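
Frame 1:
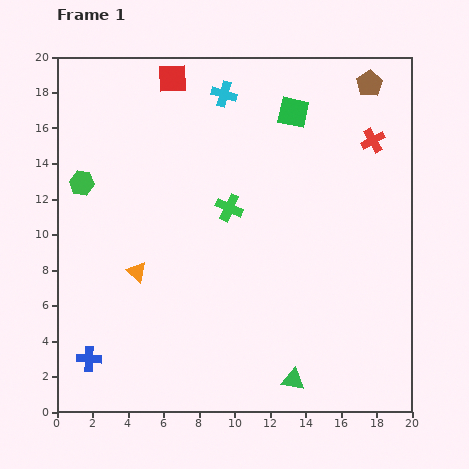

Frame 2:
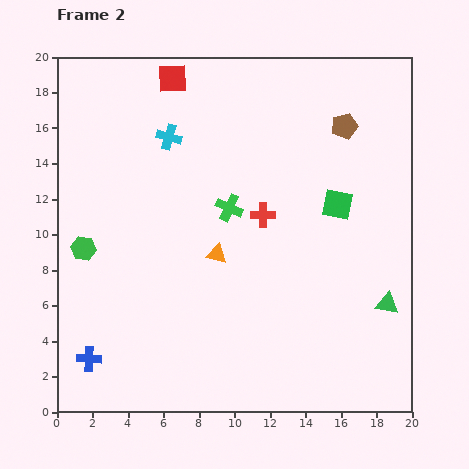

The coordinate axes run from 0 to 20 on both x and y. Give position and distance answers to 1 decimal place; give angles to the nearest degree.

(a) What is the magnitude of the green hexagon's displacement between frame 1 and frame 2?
3.7

The green hexagon moved from (1.4, 12.9) to (1.5, 9.2), a distance of √(0.1² + 3.7²) ≈ 3.7.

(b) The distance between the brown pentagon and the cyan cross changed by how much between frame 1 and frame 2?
+1.7

Distance in frame 1: 8.2. Distance in frame 2: 9.9.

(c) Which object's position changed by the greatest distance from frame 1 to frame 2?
the red cross

(moved 7.5; next 6.8)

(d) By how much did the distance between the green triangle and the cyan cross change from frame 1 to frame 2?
-1.1

Distance in frame 1: 16.6. Distance in frame 2: 15.5.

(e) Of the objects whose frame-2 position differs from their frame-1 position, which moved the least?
the brown pentagon

(moved 2.8)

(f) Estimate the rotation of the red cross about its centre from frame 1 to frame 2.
28° clockwise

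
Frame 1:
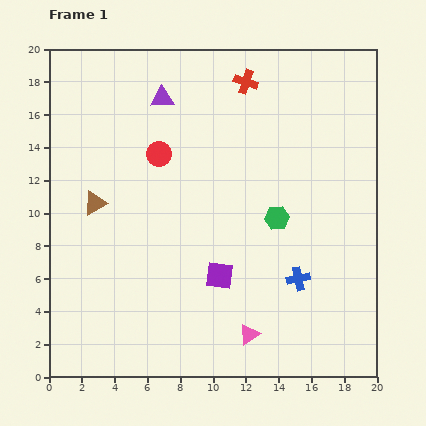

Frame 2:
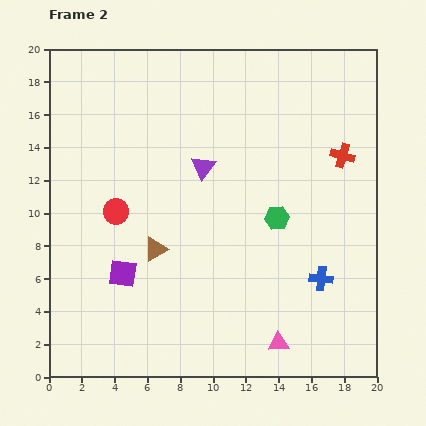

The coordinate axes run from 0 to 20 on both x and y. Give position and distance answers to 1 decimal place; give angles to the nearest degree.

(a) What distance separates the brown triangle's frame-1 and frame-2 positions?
4.6

The brown triangle moved from (2.8, 10.6) to (6.5, 7.8), a distance of √(3.7² + 2.8²) ≈ 4.6.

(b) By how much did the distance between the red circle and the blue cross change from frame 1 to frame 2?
+1.8

Distance in frame 1: 11.4. Distance in frame 2: 13.2.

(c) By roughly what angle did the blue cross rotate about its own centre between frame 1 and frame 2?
18° clockwise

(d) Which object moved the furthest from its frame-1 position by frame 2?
the red cross

(moved 7.4; next 5.9)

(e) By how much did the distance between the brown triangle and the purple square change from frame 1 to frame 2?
-6.3

Distance in frame 1: 8.8. Distance in frame 2: 2.5.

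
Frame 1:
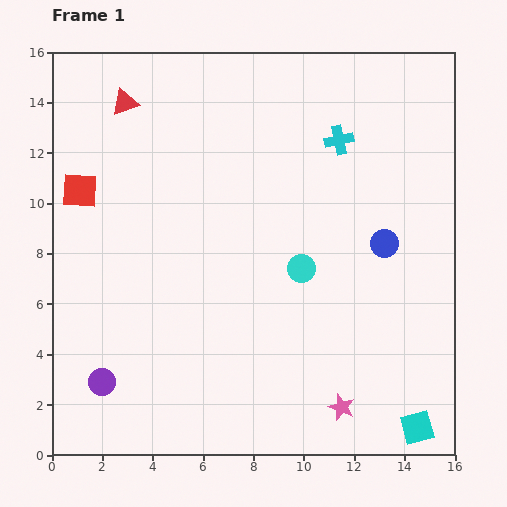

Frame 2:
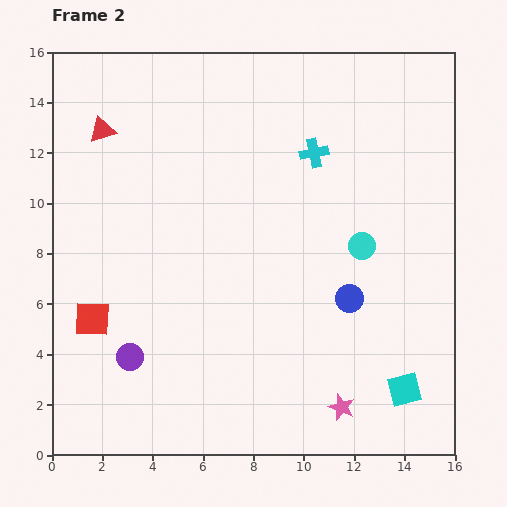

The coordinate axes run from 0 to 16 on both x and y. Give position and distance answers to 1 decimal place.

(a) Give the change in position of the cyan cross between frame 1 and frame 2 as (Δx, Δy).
(-1.0, -0.5)

The cyan cross was at (11.4, 12.5) in frame 1 and (10.4, 12.0) in frame 2.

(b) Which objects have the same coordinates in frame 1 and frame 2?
the pink star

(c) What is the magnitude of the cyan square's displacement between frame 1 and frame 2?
1.6

The cyan square moved from (14.5, 1.1) to (14.0, 2.6), a distance of √(0.5² + 1.5²) ≈ 1.6.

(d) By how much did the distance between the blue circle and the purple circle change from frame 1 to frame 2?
-3.5

Distance in frame 1: 12.5. Distance in frame 2: 9.0.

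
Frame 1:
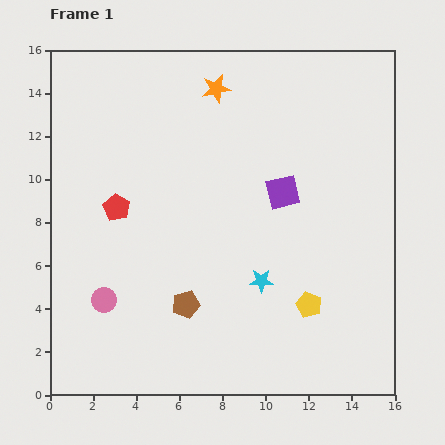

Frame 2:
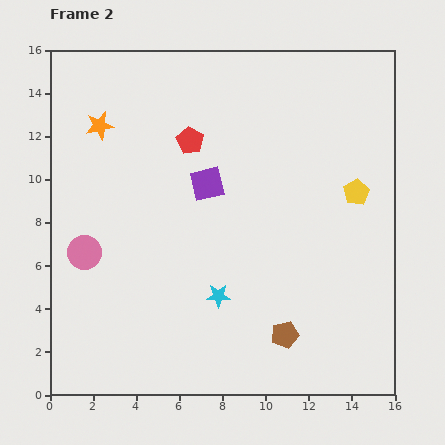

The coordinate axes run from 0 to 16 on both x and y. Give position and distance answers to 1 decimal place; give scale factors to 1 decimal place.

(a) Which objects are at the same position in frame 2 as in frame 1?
none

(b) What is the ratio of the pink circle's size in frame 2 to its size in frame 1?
1.3×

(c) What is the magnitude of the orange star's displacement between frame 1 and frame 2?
5.7

The orange star moved from (7.7, 14.2) to (2.3, 12.5), a distance of √(5.4² + 1.7²) ≈ 5.7.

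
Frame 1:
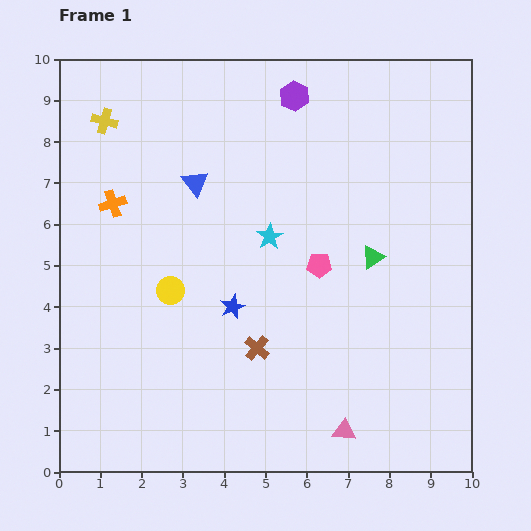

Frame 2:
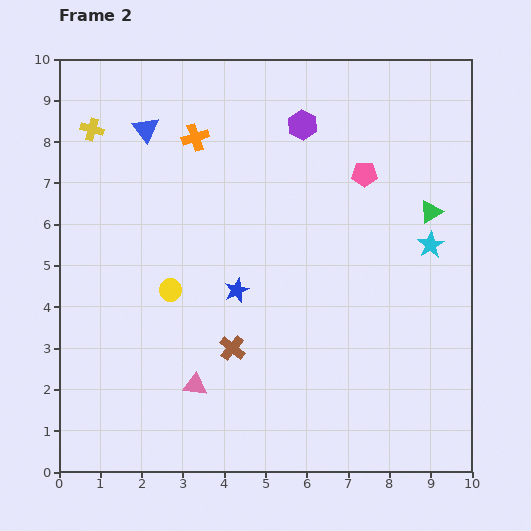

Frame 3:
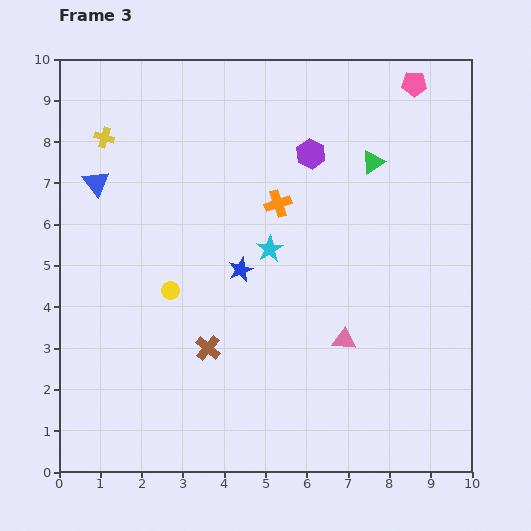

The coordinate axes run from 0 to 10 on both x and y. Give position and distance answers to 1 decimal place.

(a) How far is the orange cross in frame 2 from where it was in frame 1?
2.6

The orange cross moved from (1.3, 6.5) to (3.3, 8.1), a distance of √(2.0² + 1.6²) ≈ 2.6.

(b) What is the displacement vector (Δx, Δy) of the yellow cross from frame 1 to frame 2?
(-0.3, -0.2)

The yellow cross was at (1.1, 8.5) in frame 1 and (0.8, 8.3) in frame 2.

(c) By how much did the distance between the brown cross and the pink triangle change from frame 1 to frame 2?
-1.6

Distance in frame 1: 2.9. Distance in frame 2: 1.3.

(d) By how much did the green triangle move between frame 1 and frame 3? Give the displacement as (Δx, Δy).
(0.0, 2.3)

The green triangle was at (7.6, 5.2) in frame 1 and (7.6, 7.5) in frame 3.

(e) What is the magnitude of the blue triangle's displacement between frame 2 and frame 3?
1.8

The blue triangle moved from (2.1, 8.3) to (0.9, 7.0), a distance of √(1.2² + 1.3²) ≈ 1.8.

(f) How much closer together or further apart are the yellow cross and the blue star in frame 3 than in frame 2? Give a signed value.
-0.6

Distance in frame 2: 5.2. Distance in frame 3: 4.6.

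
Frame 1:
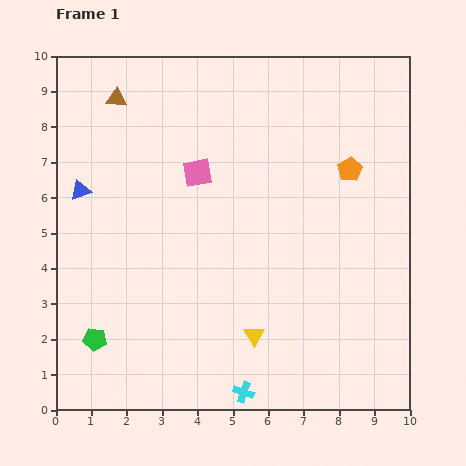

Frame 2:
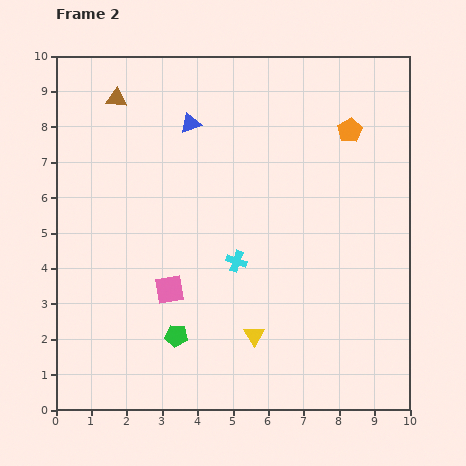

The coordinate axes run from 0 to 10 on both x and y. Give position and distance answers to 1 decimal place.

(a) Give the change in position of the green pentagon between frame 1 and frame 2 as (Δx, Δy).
(2.3, 0.1)

The green pentagon was at (1.1, 2.0) in frame 1 and (3.4, 2.1) in frame 2.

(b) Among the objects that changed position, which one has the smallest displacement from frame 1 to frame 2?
the orange pentagon

(moved 1.1)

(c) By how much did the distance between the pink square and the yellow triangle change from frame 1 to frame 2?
-2.2

Distance in frame 1: 4.9. Distance in frame 2: 2.7.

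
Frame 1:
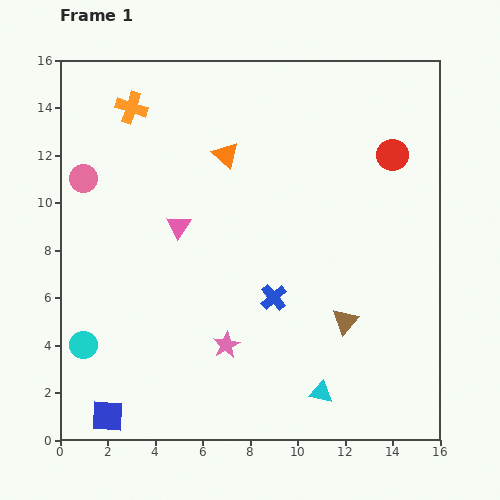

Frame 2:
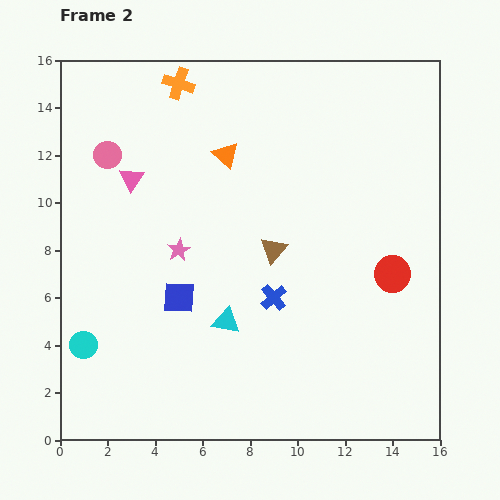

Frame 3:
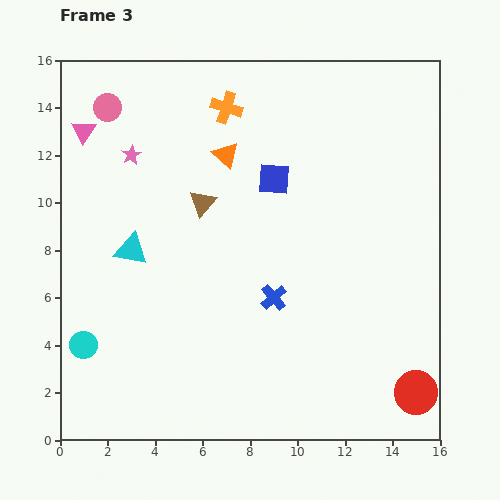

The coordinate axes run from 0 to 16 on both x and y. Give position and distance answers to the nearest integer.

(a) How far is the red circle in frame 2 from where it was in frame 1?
5

The red circle moved from (14, 12) to (14, 7), a distance of √(0² + 5²) ≈ 5.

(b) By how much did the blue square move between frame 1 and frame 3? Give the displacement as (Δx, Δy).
(7, 10)

The blue square was at (2, 1) in frame 1 and (9, 11) in frame 3.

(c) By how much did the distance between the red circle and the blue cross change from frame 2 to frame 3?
+2

Distance in frame 2: 5. Distance in frame 3: 7.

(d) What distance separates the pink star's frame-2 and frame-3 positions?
4

The pink star moved from (5, 8) to (3, 12), a distance of √(2² + 4²) ≈ 4.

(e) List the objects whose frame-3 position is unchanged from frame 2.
the orange triangle, the cyan circle, the blue cross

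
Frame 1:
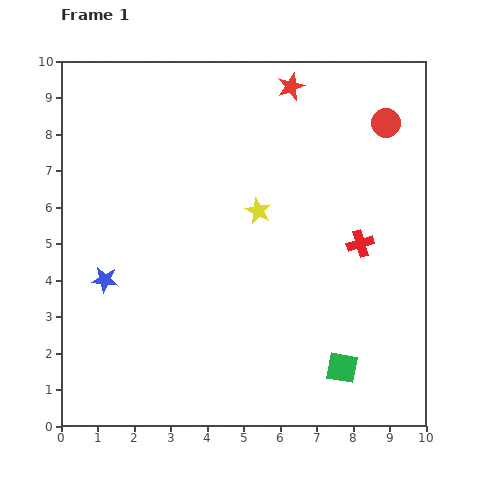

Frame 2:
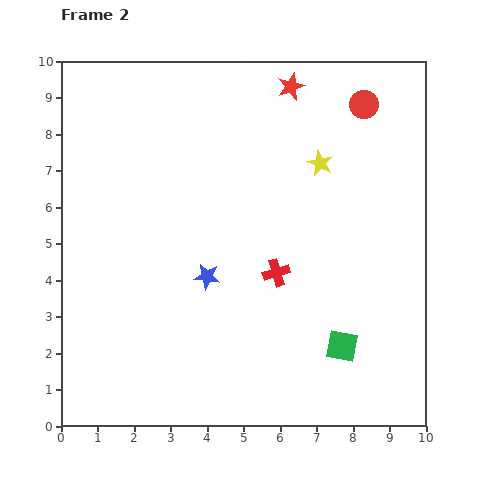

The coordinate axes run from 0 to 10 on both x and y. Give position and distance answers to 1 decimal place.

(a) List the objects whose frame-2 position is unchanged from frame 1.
the red star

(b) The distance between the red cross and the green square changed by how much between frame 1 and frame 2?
-0.7

Distance in frame 1: 3.4. Distance in frame 2: 2.7.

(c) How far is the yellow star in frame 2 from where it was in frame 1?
2.1

The yellow star moved from (5.4, 5.9) to (7.1, 7.2), a distance of √(1.7² + 1.3²) ≈ 2.1.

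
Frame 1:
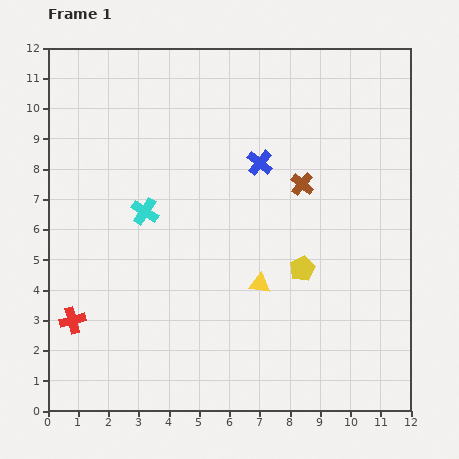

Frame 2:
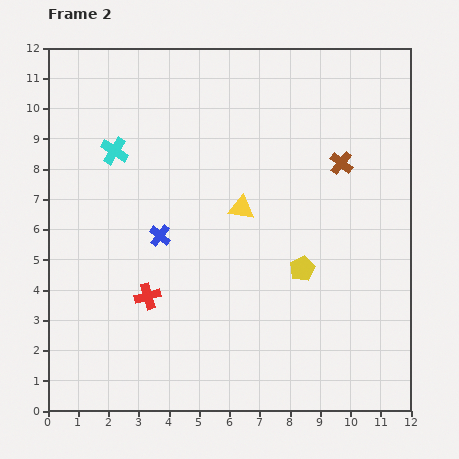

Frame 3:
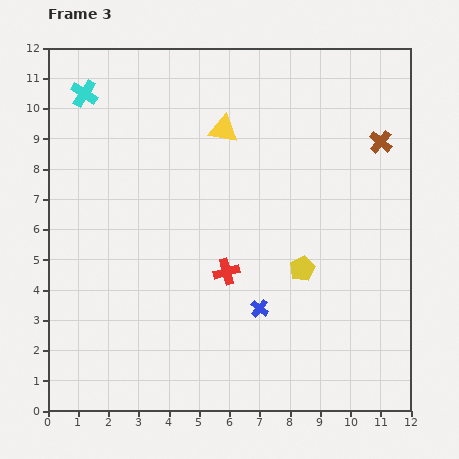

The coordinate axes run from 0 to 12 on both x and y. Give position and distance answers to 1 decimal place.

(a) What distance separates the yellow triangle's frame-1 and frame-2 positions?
2.6

The yellow triangle moved from (7.0, 4.2) to (6.4, 6.7), a distance of √(0.6² + 2.5²) ≈ 2.6.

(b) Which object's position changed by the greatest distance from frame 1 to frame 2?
the blue cross

(moved 4.1; next 2.6)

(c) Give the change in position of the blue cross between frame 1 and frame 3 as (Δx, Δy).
(0.0, -4.8)

The blue cross was at (7.0, 8.2) in frame 1 and (7.0, 3.4) in frame 3.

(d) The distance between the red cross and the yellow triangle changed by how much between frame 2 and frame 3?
+0.5

Distance in frame 2: 4.2. Distance in frame 3: 4.7.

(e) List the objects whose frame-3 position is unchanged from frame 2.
the yellow pentagon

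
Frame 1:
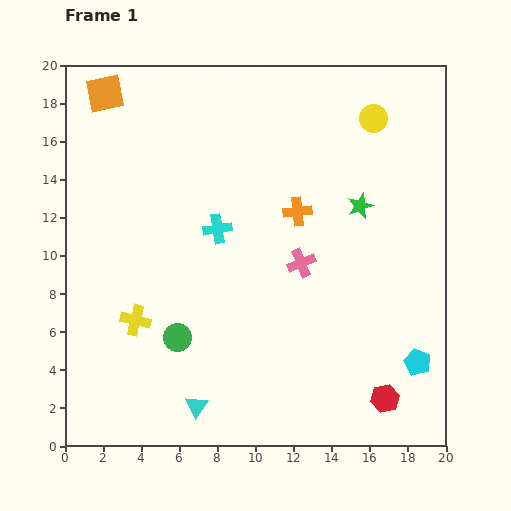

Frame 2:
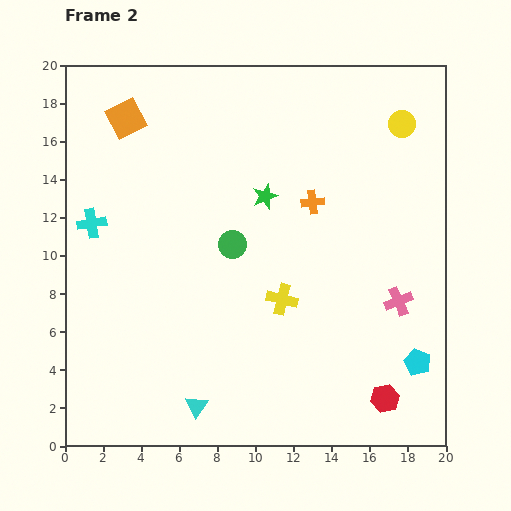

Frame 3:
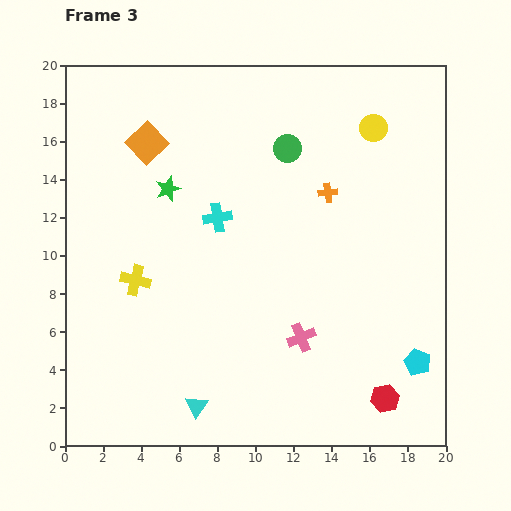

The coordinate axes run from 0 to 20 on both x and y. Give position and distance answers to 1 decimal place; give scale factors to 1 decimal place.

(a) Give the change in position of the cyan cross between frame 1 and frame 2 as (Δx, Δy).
(-6.6, 0.3)

The cyan cross was at (8.0, 11.4) in frame 1 and (1.4, 11.7) in frame 2.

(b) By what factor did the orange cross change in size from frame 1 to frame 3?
0.7×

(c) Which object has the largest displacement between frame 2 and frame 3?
the yellow cross

(moved 7.8; next 6.6)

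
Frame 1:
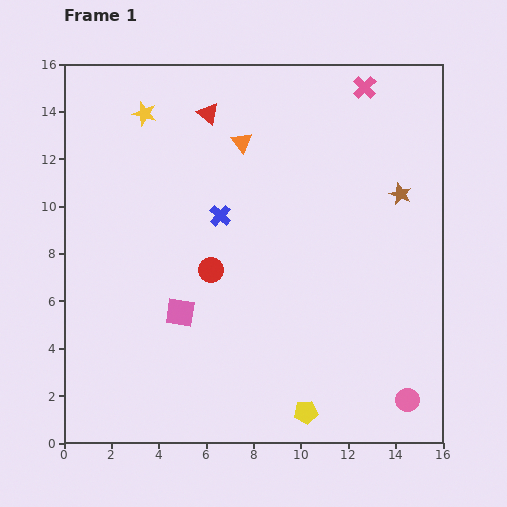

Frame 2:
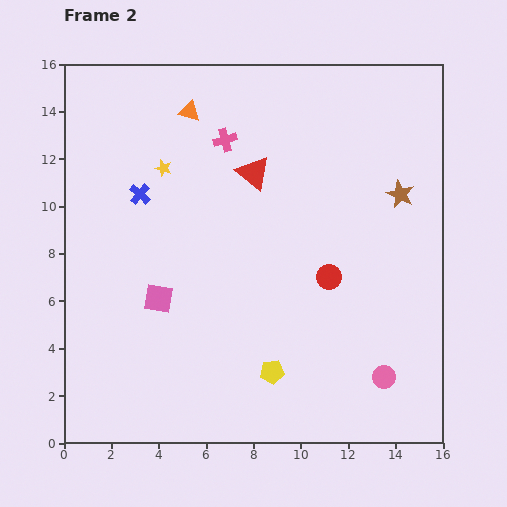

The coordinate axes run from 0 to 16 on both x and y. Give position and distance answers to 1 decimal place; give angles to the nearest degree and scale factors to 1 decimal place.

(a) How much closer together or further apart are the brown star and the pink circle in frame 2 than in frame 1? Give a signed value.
-1.0

Distance in frame 1: 8.7. Distance in frame 2: 7.7.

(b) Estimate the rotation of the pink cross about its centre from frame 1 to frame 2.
29° clockwise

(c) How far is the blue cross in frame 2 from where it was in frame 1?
3.5

The blue cross moved from (6.6, 9.6) to (3.2, 10.5), a distance of √(3.4² + 0.9²) ≈ 3.5.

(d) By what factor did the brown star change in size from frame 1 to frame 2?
1.3×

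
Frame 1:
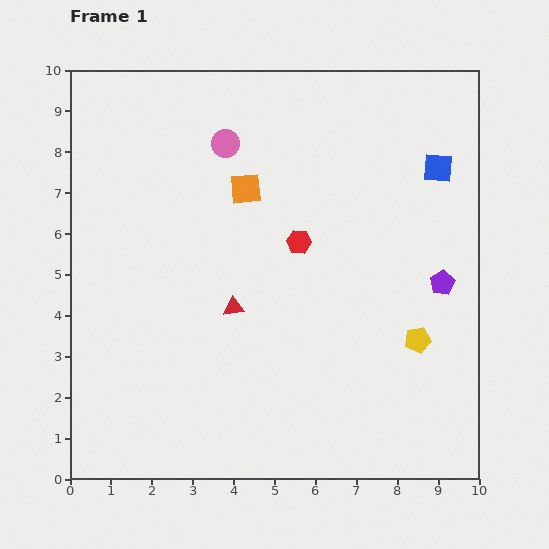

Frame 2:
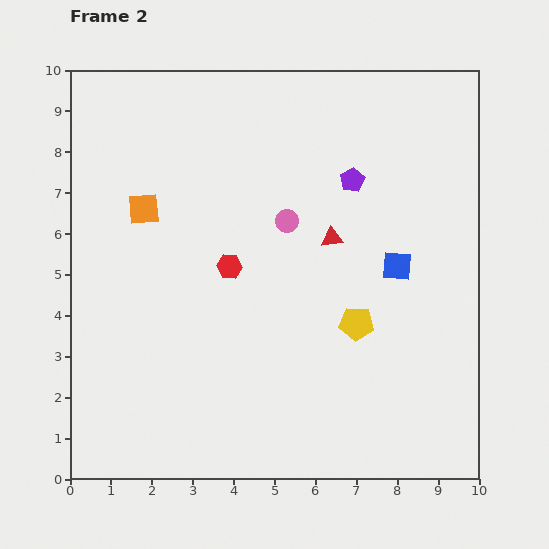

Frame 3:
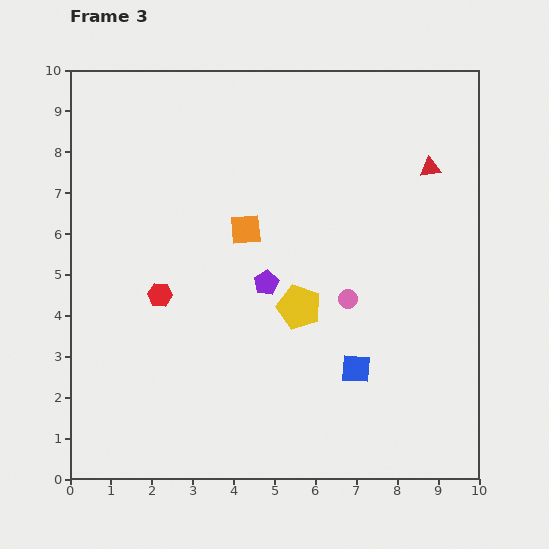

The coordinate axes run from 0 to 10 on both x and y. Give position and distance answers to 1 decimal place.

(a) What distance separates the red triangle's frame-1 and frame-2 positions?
2.9

The red triangle moved from (4.0, 4.2) to (6.4, 5.9), a distance of √(2.4² + 1.7²) ≈ 2.9.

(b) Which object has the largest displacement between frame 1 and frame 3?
the red triangle

(moved 5.9; next 5.3)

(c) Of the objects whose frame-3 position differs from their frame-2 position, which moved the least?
the yellow pentagon

(moved 1.5)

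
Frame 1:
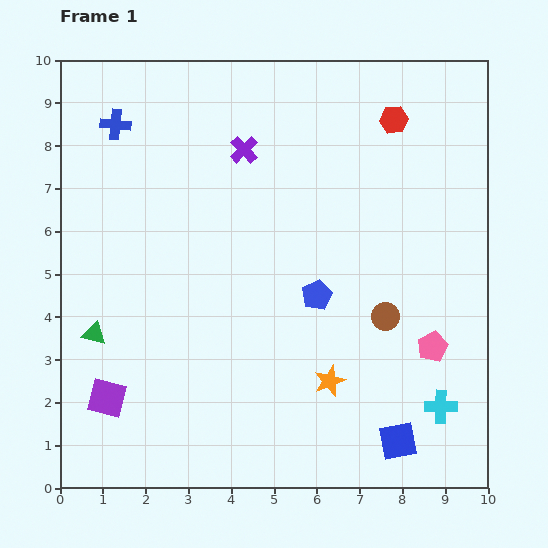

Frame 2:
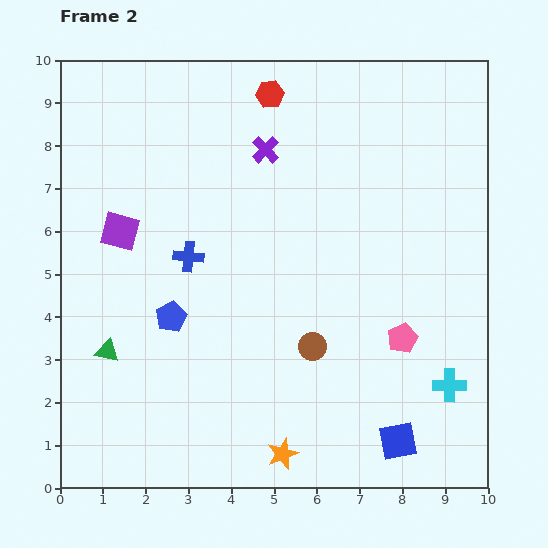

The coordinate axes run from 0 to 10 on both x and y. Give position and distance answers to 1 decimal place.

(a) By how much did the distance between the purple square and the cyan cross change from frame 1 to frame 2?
+0.7

Distance in frame 1: 7.8. Distance in frame 2: 8.5.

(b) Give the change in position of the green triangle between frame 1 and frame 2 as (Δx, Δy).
(0.3, -0.4)

The green triangle was at (0.8, 3.6) in frame 1 and (1.1, 3.2) in frame 2.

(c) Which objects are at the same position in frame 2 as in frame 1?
the blue square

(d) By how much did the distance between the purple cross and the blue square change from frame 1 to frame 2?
-0.2

Distance in frame 1: 7.7. Distance in frame 2: 7.5.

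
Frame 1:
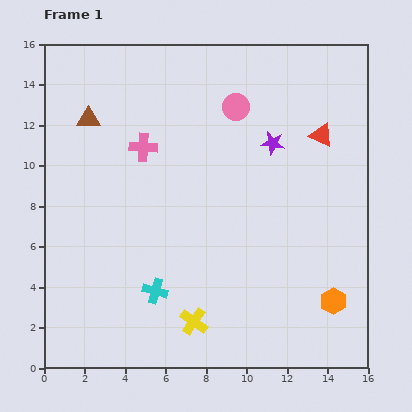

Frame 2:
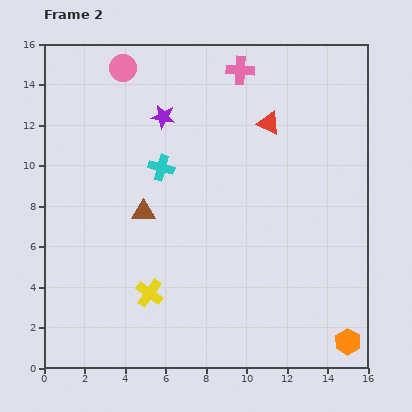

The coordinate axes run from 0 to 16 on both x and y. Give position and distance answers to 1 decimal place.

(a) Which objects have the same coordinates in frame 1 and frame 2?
none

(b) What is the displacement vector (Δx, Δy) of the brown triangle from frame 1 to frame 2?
(2.7, -4.6)

The brown triangle was at (2.2, 12.3) in frame 1 and (4.9, 7.7) in frame 2.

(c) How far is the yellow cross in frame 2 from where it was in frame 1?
2.6

The yellow cross moved from (7.4, 2.3) to (5.2, 3.7), a distance of √(2.2² + 1.4²) ≈ 2.6.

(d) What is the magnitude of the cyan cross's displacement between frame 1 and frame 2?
6.1

The cyan cross moved from (5.5, 3.8) to (5.8, 9.9), a distance of √(0.3² + 6.1²) ≈ 6.1.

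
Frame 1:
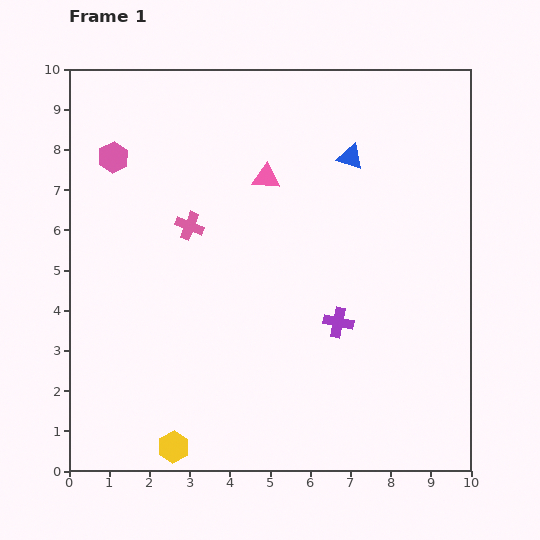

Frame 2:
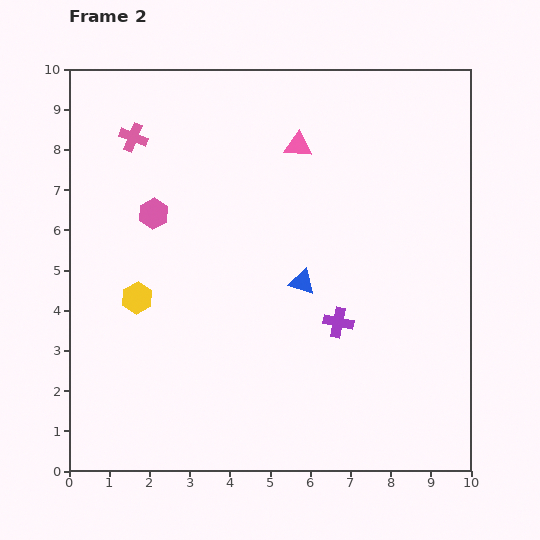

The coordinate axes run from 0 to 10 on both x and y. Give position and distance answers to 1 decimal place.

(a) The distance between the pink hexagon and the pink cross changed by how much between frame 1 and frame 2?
-0.5

Distance in frame 1: 2.5. Distance in frame 2: 2.0.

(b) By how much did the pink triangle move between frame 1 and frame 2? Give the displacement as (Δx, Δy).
(0.8, 0.8)

The pink triangle was at (4.9, 7.3) in frame 1 and (5.7, 8.1) in frame 2.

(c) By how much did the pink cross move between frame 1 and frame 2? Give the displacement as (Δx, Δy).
(-1.4, 2.2)

The pink cross was at (3.0, 6.1) in frame 1 and (1.6, 8.3) in frame 2.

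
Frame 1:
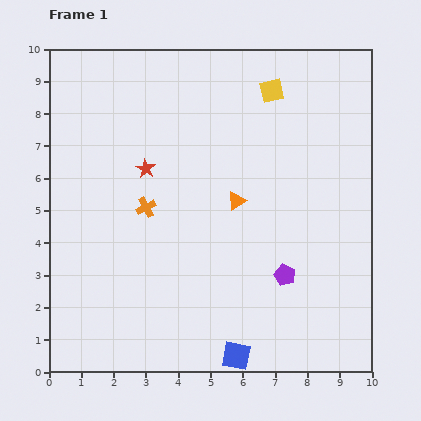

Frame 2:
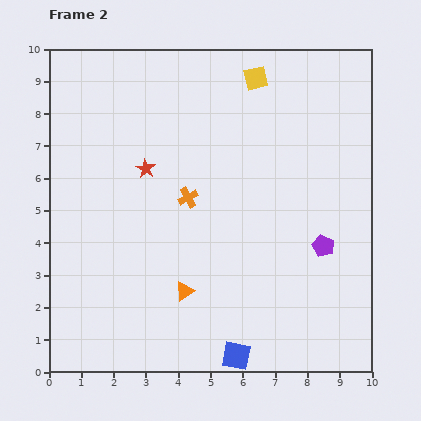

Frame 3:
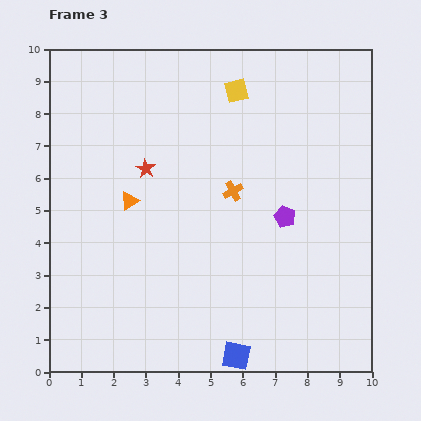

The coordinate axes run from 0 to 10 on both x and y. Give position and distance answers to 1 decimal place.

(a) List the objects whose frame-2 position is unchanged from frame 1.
the red star, the blue square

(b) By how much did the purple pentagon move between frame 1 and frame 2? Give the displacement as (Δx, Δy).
(1.2, 0.9)

The purple pentagon was at (7.3, 3.0) in frame 1 and (8.5, 3.9) in frame 2.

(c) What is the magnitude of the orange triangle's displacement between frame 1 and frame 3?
3.3

The orange triangle moved from (5.8, 5.3) to (2.5, 5.3), a distance of √(3.3² + 0.0²) ≈ 3.3.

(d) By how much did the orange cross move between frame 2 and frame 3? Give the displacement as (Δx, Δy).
(1.4, 0.2)

The orange cross was at (4.3, 5.4) in frame 2 and (5.7, 5.6) in frame 3.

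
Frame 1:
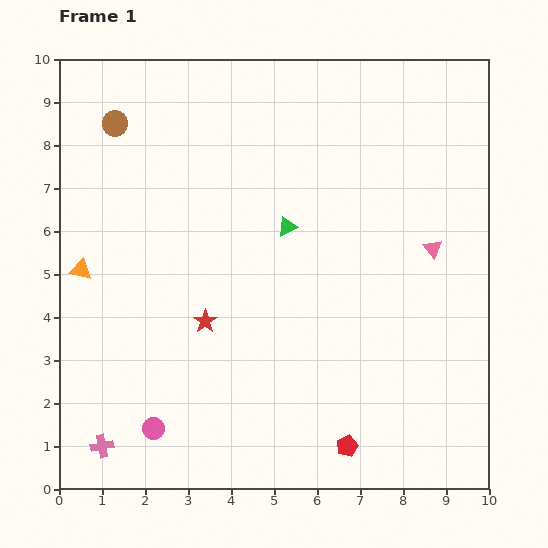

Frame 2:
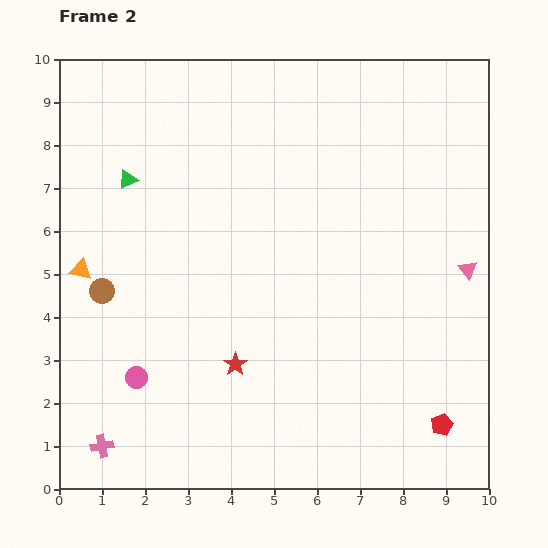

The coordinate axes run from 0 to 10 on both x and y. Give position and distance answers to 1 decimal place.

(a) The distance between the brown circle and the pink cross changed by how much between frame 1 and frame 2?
-3.9

Distance in frame 1: 7.5. Distance in frame 2: 3.6.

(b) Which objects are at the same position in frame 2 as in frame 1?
the orange triangle, the pink cross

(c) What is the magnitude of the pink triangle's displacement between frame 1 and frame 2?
0.9

The pink triangle moved from (8.7, 5.6) to (9.5, 5.1), a distance of √(0.8² + 0.5²) ≈ 0.9.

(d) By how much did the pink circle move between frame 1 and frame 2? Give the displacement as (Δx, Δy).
(-0.4, 1.2)

The pink circle was at (2.2, 1.4) in frame 1 and (1.8, 2.6) in frame 2.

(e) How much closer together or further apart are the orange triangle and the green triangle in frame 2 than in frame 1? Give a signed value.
-2.5

Distance in frame 1: 4.9. Distance in frame 2: 2.4.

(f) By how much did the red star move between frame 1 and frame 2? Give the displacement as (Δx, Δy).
(0.7, -1.0)

The red star was at (3.4, 3.9) in frame 1 and (4.1, 2.9) in frame 2.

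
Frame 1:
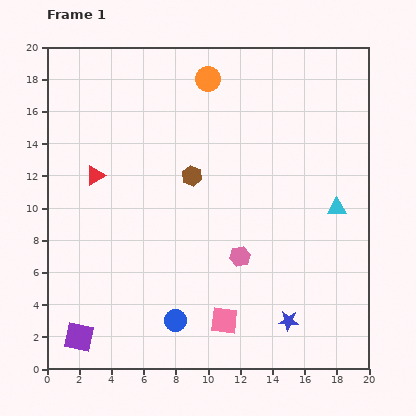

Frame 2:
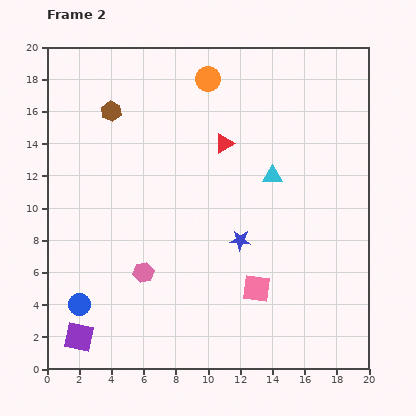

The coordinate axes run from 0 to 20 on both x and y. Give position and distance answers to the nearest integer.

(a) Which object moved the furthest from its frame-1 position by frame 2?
the red triangle

(moved 8; next 6)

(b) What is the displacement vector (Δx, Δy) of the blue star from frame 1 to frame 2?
(-3, 5)

The blue star was at (15, 3) in frame 1 and (12, 8) in frame 2.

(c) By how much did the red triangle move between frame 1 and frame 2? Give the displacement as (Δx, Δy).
(8, 2)

The red triangle was at (3, 12) in frame 1 and (11, 14) in frame 2.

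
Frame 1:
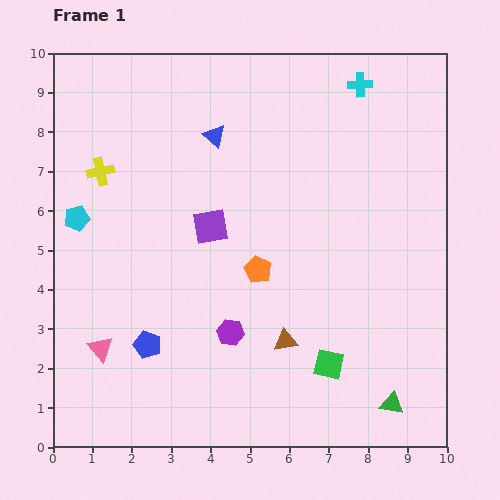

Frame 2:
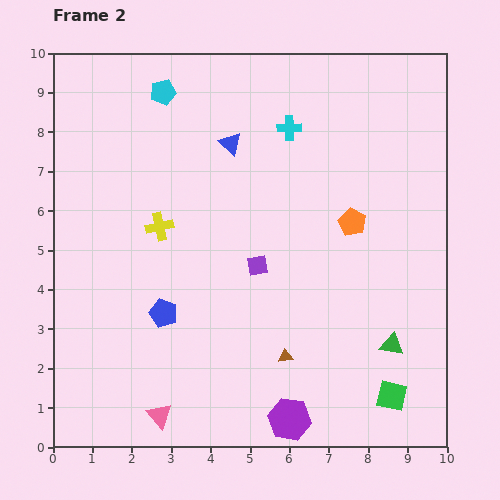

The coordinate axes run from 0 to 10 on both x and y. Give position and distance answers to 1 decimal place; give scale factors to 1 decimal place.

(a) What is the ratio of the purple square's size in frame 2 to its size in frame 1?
0.6×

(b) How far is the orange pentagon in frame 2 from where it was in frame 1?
2.7

The orange pentagon moved from (5.2, 4.5) to (7.6, 5.7), a distance of √(2.4² + 1.2²) ≈ 2.7.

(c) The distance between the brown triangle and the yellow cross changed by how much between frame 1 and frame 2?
-1.8

Distance in frame 1: 6.4. Distance in frame 2: 4.6.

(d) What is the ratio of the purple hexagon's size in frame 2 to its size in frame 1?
1.6×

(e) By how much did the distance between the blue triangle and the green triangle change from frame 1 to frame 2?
-1.7

Distance in frame 1: 8.2. Distance in frame 2: 6.5.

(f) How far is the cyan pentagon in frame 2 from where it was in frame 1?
3.9

The cyan pentagon moved from (0.6, 5.8) to (2.8, 9.0), a distance of √(2.2² + 3.2²) ≈ 3.9.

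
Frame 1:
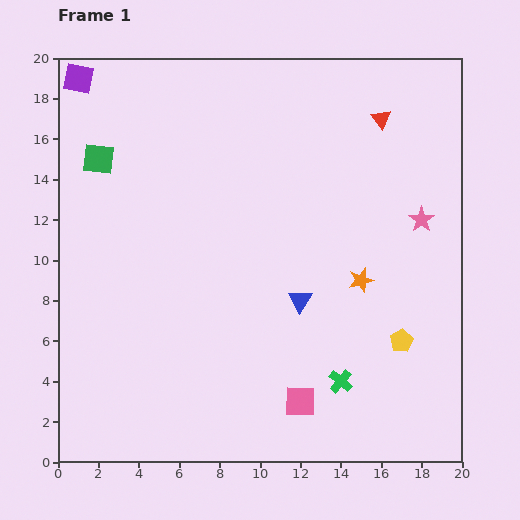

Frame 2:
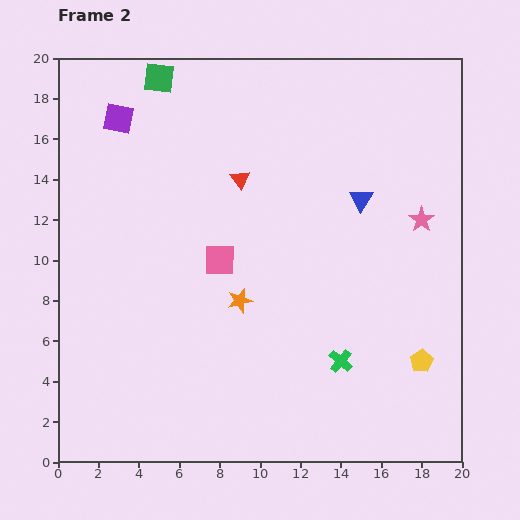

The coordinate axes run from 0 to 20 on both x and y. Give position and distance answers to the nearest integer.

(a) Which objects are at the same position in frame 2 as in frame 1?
the pink star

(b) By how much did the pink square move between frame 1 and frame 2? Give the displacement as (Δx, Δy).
(-4, 7)

The pink square was at (12, 3) in frame 1 and (8, 10) in frame 2.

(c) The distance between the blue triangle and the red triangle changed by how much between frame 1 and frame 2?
-4

Distance in frame 1: 10. Distance in frame 2: 6.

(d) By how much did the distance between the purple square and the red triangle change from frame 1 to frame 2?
-8

Distance in frame 1: 15. Distance in frame 2: 7.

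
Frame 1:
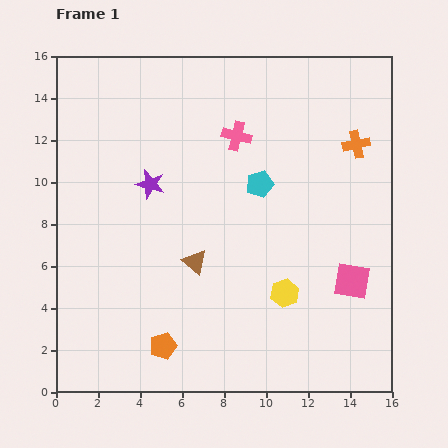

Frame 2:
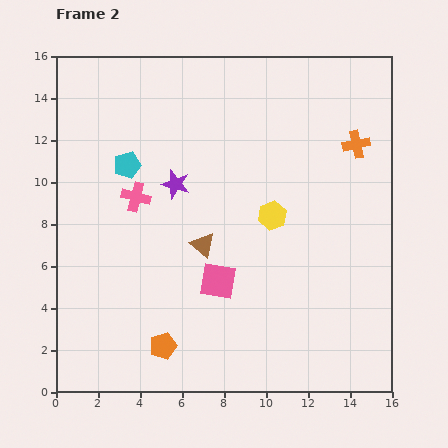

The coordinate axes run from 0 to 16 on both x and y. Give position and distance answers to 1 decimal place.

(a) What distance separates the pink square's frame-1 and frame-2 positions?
6.4

The pink square moved from (14.1, 5.3) to (7.7, 5.3), a distance of √(6.4² + 0.0²) ≈ 6.4.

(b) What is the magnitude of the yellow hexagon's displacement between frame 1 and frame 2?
3.7

The yellow hexagon moved from (10.9, 4.7) to (10.3, 8.4), a distance of √(0.6² + 3.7²) ≈ 3.7.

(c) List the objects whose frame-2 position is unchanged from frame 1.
the orange pentagon, the orange cross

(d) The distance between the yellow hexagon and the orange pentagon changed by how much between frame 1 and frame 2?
+1.8

Distance in frame 1: 6.3. Distance in frame 2: 8.1.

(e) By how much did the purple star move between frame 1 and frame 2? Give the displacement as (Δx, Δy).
(1.2, 0.0)

The purple star was at (4.5, 9.9) in frame 1 and (5.7, 9.9) in frame 2.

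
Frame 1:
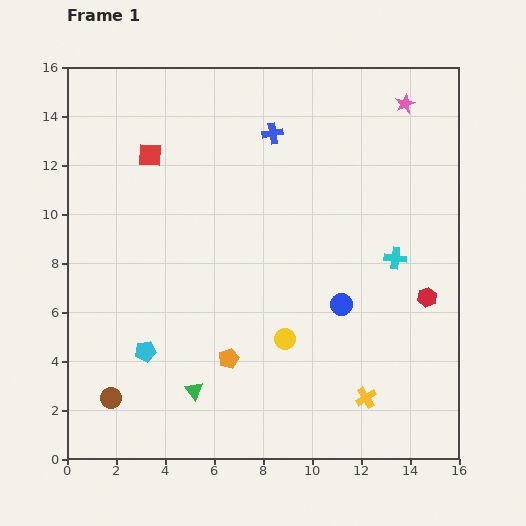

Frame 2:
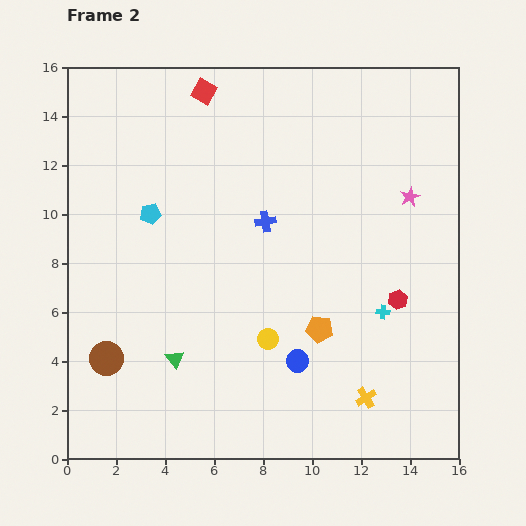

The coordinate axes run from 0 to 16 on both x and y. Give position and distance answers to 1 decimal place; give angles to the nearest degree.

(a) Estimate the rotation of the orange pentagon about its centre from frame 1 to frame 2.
30° clockwise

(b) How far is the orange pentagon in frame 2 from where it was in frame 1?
3.9

The orange pentagon moved from (6.6, 4.1) to (10.3, 5.3), a distance of √(3.7² + 1.2²) ≈ 3.9.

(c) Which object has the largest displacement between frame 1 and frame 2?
the cyan pentagon

(moved 5.6; next 3.9)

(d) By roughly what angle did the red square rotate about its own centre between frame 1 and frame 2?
26° clockwise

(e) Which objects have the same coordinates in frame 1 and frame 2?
the yellow cross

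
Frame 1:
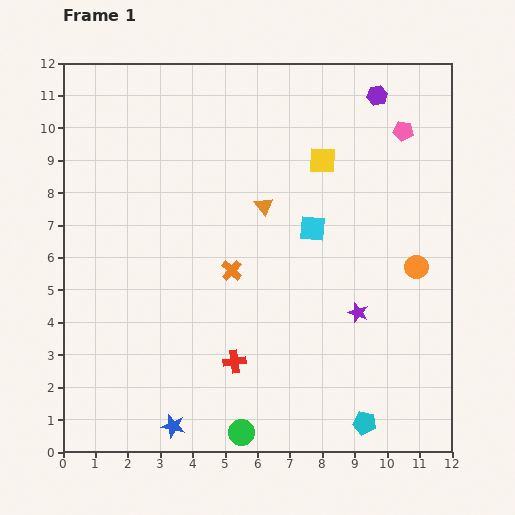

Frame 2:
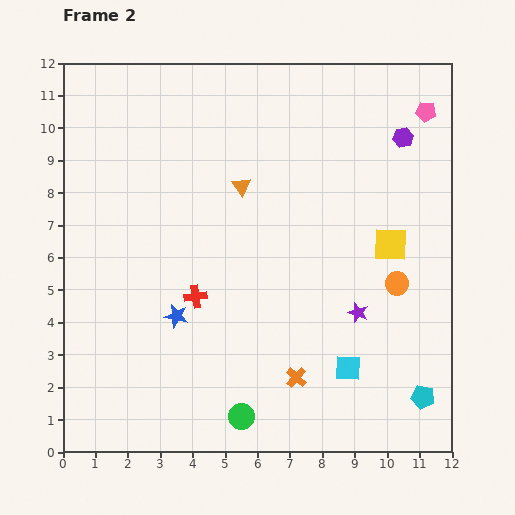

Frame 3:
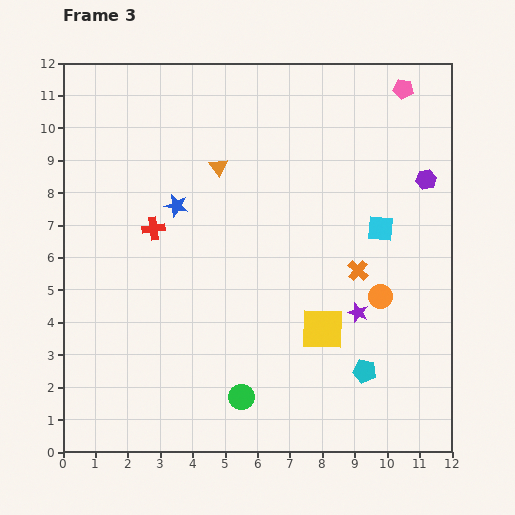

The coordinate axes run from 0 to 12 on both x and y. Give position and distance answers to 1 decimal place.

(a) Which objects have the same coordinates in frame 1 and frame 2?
the purple star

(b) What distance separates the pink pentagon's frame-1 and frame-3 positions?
1.3

The pink pentagon moved from (10.5, 9.9) to (10.5, 11.2), a distance of √(0.0² + 1.3²) ≈ 1.3.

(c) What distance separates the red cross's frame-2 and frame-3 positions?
2.5

The red cross moved from (4.1, 4.8) to (2.8, 6.9), a distance of √(1.3² + 2.1²) ≈ 2.5.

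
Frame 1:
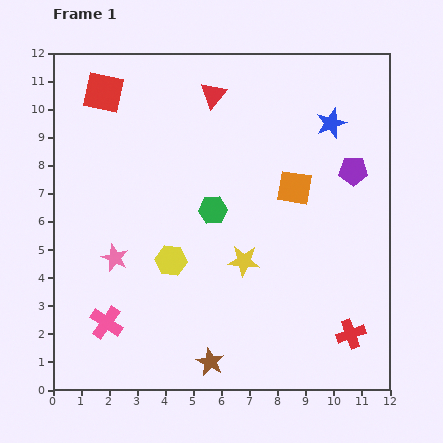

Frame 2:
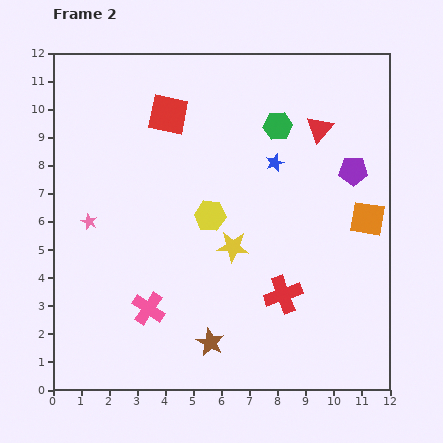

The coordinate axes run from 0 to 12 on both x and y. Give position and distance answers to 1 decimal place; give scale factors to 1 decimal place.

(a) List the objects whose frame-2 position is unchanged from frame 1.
the purple pentagon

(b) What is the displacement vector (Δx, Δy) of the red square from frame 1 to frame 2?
(2.3, -0.8)

The red square was at (1.8, 10.6) in frame 1 and (4.1, 9.8) in frame 2.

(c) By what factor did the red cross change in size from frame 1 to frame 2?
1.3×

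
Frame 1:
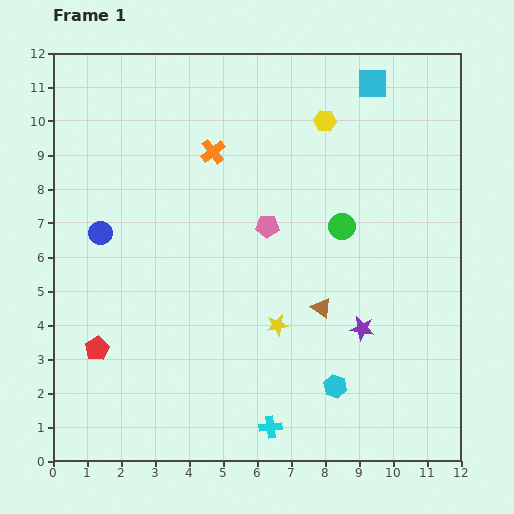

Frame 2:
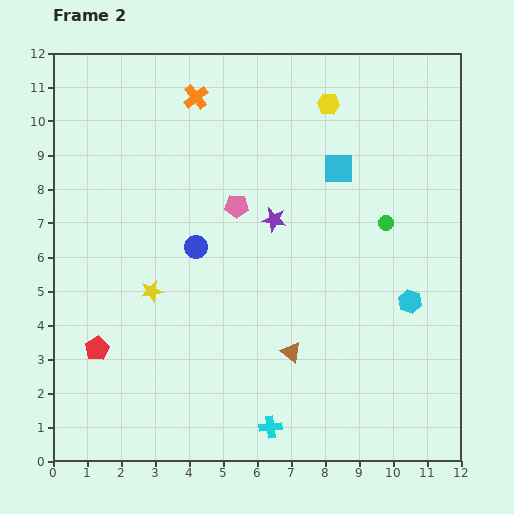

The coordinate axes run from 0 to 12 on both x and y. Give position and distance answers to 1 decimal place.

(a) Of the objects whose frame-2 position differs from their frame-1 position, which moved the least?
the yellow hexagon

(moved 0.5)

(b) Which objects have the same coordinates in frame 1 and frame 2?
the red pentagon, the cyan cross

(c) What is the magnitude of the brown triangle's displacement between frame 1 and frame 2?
1.6

The brown triangle moved from (7.9, 4.5) to (7.0, 3.2), a distance of √(0.9² + 1.3²) ≈ 1.6.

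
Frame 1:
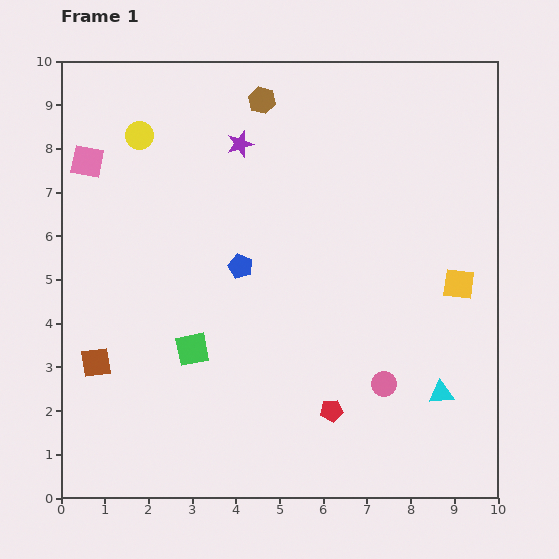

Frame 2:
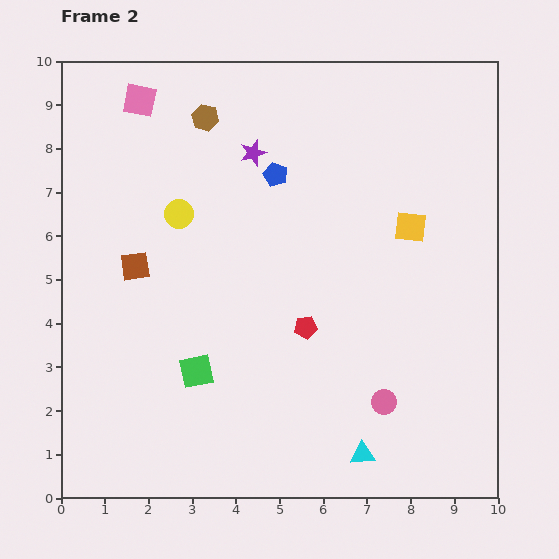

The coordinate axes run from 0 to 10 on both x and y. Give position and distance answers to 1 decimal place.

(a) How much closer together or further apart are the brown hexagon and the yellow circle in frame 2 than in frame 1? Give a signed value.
-0.6

Distance in frame 1: 2.9. Distance in frame 2: 2.3.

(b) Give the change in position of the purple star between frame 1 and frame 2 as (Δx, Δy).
(0.3, -0.2)

The purple star was at (4.1, 8.1) in frame 1 and (4.4, 7.9) in frame 2.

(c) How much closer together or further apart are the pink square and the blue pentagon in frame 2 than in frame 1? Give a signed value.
-0.7

Distance in frame 1: 4.2. Distance in frame 2: 3.5.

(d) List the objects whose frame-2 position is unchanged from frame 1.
none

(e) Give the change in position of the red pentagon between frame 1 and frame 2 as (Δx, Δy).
(-0.6, 1.9)

The red pentagon was at (6.2, 2.0) in frame 1 and (5.6, 3.9) in frame 2.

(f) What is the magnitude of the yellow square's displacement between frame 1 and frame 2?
1.7

The yellow square moved from (9.1, 4.9) to (8.0, 6.2), a distance of √(1.1² + 1.3²) ≈ 1.7.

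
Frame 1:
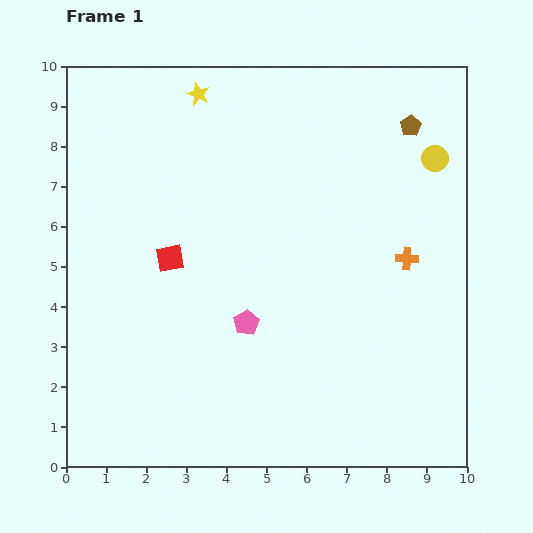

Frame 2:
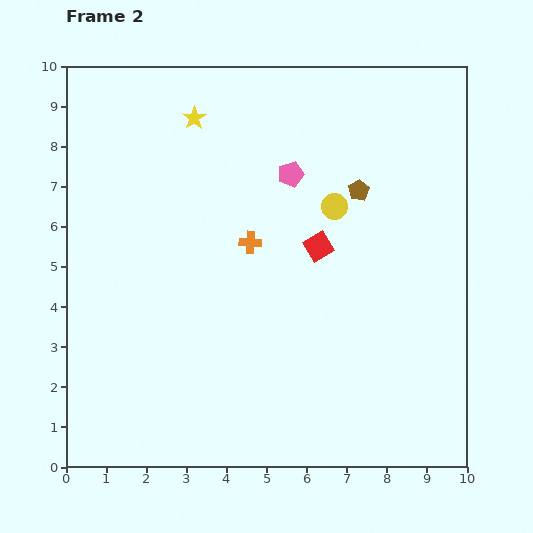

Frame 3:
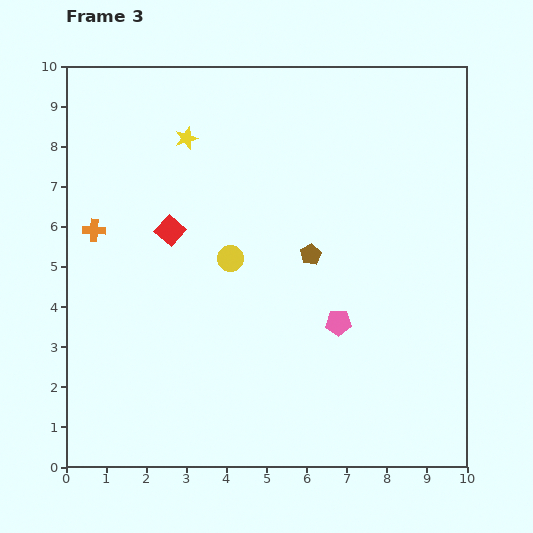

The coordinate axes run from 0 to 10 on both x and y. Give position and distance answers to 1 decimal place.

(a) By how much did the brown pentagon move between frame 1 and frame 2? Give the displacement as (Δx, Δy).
(-1.3, -1.6)

The brown pentagon was at (8.6, 8.5) in frame 1 and (7.3, 6.9) in frame 2.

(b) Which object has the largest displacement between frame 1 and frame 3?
the orange cross

(moved 7.8; next 5.7)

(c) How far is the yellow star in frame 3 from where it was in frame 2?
0.5

The yellow star moved from (3.2, 8.7) to (3.0, 8.2), a distance of √(0.2² + 0.5²) ≈ 0.5.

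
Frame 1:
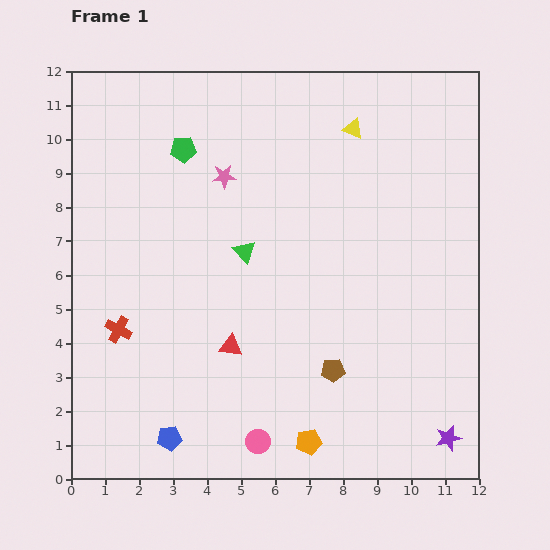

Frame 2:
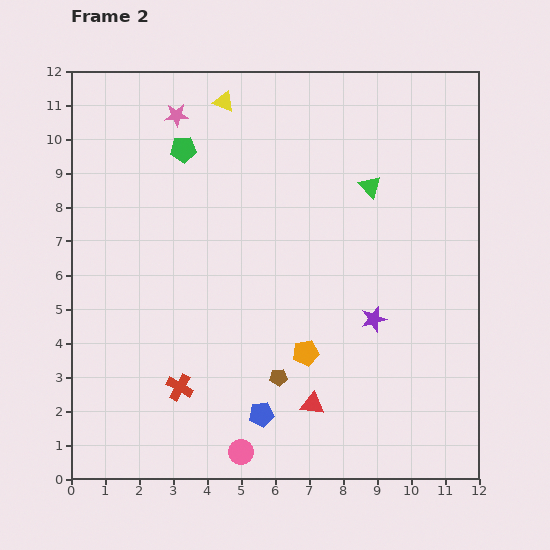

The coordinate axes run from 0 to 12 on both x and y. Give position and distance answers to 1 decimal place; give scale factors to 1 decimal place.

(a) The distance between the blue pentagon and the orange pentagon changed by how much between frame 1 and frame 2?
-1.9

Distance in frame 1: 4.1. Distance in frame 2: 2.2.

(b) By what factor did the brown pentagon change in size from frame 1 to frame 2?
0.7×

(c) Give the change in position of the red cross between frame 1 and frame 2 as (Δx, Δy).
(1.8, -1.7)

The red cross was at (1.4, 4.4) in frame 1 and (3.2, 2.7) in frame 2.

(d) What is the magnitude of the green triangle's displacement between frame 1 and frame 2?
4.2

The green triangle moved from (5.1, 6.7) to (8.8, 8.6), a distance of √(3.7² + 1.9²) ≈ 4.2.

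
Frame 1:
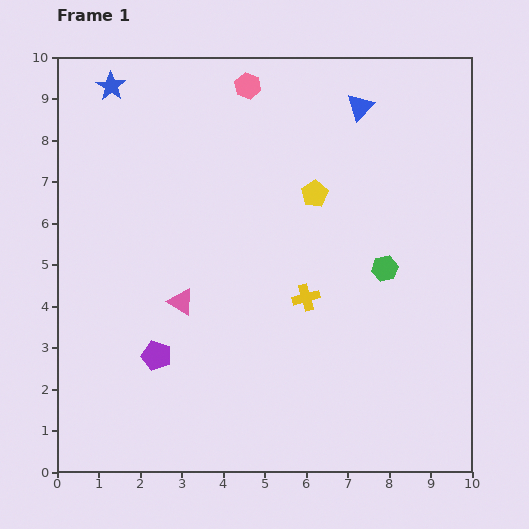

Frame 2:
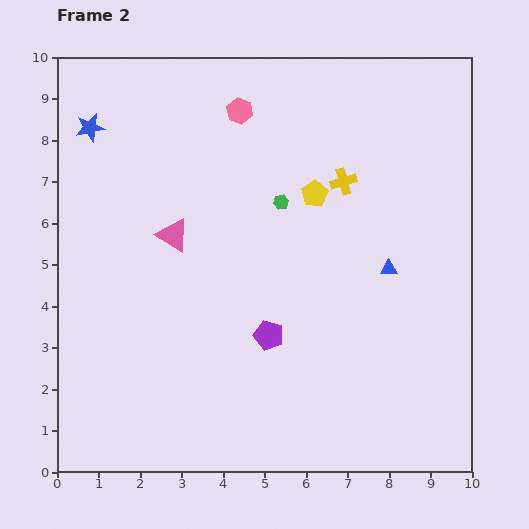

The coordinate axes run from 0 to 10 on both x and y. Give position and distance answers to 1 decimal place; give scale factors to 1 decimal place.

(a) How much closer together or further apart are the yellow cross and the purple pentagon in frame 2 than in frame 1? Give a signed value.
+0.2

Distance in frame 1: 3.9. Distance in frame 2: 4.1.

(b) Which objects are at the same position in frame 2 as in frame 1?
the yellow pentagon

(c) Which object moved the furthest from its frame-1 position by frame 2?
the blue triangle

(moved 4.0; next 3.0)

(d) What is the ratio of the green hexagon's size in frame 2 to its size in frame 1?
0.6×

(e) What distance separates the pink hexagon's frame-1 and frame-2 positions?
0.6

The pink hexagon moved from (4.6, 9.3) to (4.4, 8.7), a distance of √(0.2² + 0.6²) ≈ 0.6.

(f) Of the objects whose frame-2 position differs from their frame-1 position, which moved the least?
the pink hexagon

(moved 0.6)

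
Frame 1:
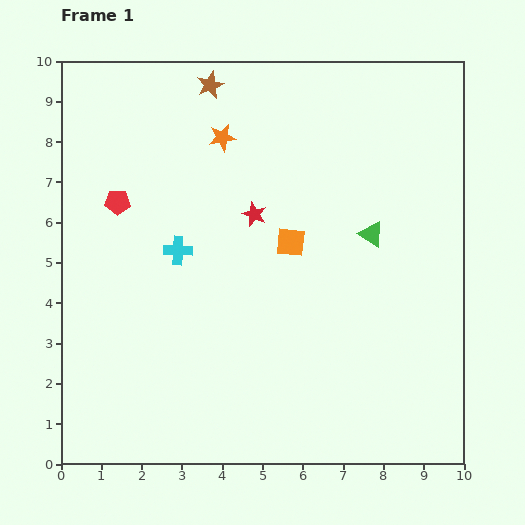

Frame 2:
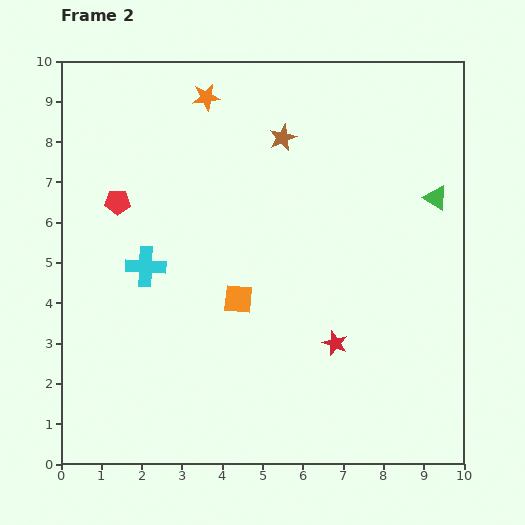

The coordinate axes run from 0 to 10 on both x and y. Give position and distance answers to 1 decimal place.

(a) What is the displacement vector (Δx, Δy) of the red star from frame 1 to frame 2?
(2.0, -3.2)

The red star was at (4.8, 6.2) in frame 1 and (6.8, 3.0) in frame 2.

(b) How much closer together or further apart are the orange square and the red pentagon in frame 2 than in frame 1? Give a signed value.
-0.6

Distance in frame 1: 4.4. Distance in frame 2: 3.8.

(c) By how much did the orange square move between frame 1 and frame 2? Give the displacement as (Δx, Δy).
(-1.3, -1.4)

The orange square was at (5.7, 5.5) in frame 1 and (4.4, 4.1) in frame 2.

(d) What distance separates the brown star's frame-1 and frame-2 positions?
2.2

The brown star moved from (3.7, 9.4) to (5.5, 8.1), a distance of √(1.8² + 1.3²) ≈ 2.2.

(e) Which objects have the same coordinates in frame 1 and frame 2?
the red pentagon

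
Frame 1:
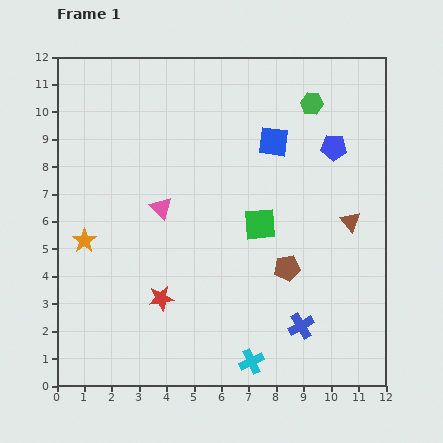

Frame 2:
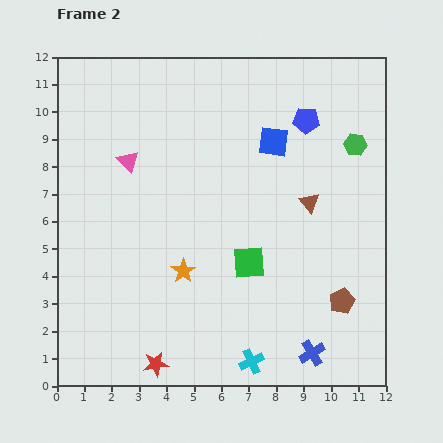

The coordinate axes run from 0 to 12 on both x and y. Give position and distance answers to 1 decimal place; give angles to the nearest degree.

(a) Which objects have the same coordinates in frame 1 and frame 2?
the cyan cross, the blue square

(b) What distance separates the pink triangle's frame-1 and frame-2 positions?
2.1

The pink triangle moved from (3.8, 6.5) to (2.6, 8.2), a distance of √(1.2² + 1.7²) ≈ 2.1.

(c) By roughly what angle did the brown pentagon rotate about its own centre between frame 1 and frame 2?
16° counter-clockwise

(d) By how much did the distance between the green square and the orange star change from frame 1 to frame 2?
-4.0

Distance in frame 1: 6.4. Distance in frame 2: 2.4.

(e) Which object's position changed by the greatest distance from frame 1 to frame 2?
the orange star

(moved 3.8; next 2.4)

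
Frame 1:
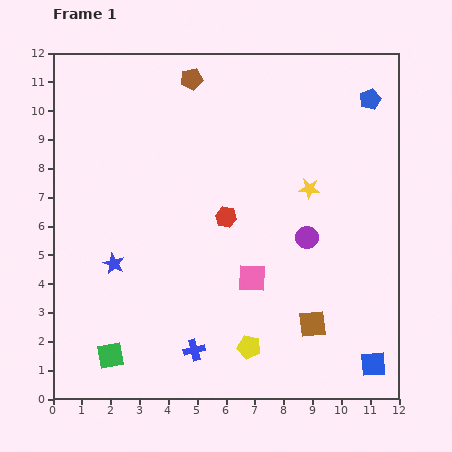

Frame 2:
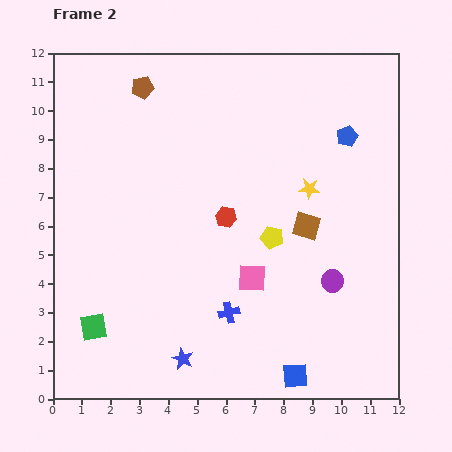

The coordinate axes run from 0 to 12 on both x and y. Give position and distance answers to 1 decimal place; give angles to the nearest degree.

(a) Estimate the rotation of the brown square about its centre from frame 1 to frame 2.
23° clockwise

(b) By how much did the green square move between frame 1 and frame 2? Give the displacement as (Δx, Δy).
(-0.6, 1.0)

The green square was at (2.0, 1.5) in frame 1 and (1.4, 2.5) in frame 2.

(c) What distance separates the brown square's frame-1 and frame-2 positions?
3.4

The brown square moved from (9.0, 2.6) to (8.8, 6.0), a distance of √(0.2² + 3.4²) ≈ 3.4.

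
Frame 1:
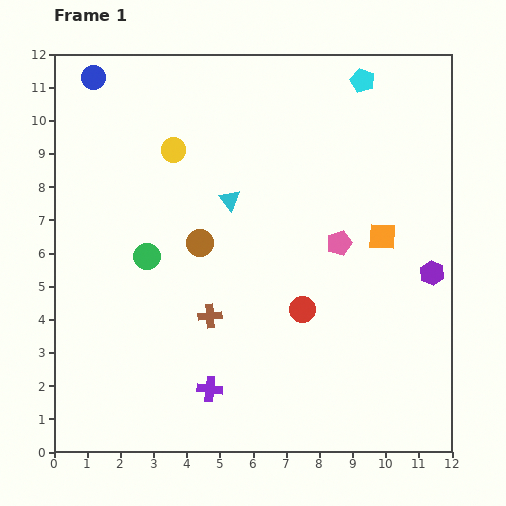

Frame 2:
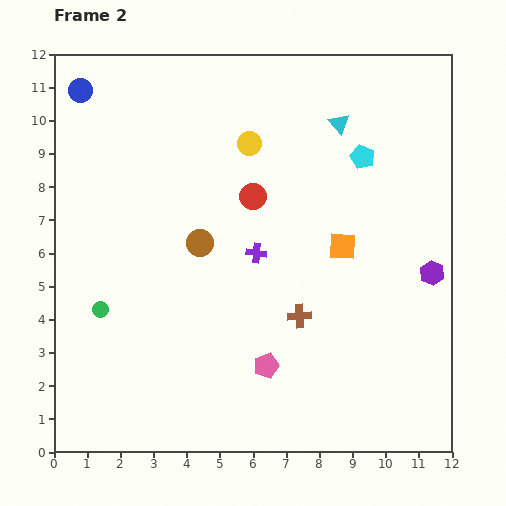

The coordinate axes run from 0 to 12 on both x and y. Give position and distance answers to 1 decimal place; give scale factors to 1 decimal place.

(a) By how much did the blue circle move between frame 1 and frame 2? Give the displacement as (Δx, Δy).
(-0.4, -0.4)

The blue circle was at (1.2, 11.3) in frame 1 and (0.8, 10.9) in frame 2.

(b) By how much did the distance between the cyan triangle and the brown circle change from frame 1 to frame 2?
+3.9

Distance in frame 1: 1.6. Distance in frame 2: 5.5.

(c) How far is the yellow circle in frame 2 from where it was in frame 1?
2.3

The yellow circle moved from (3.6, 9.1) to (5.9, 9.3), a distance of √(2.3² + 0.2²) ≈ 2.3.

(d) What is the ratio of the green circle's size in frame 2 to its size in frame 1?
0.6×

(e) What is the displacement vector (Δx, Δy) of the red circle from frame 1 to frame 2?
(-1.5, 3.4)

The red circle was at (7.5, 4.3) in frame 1 and (6.0, 7.7) in frame 2.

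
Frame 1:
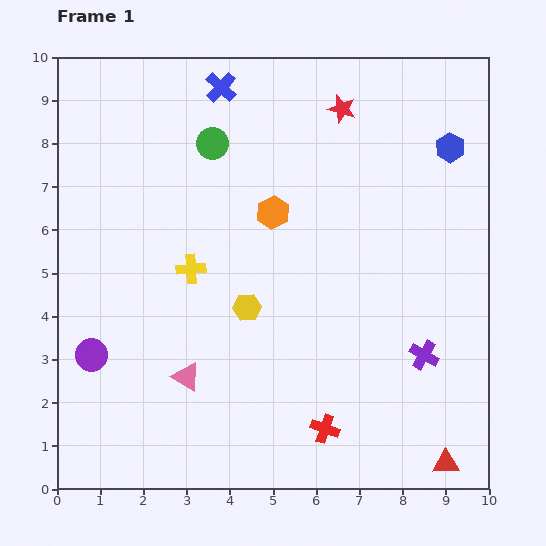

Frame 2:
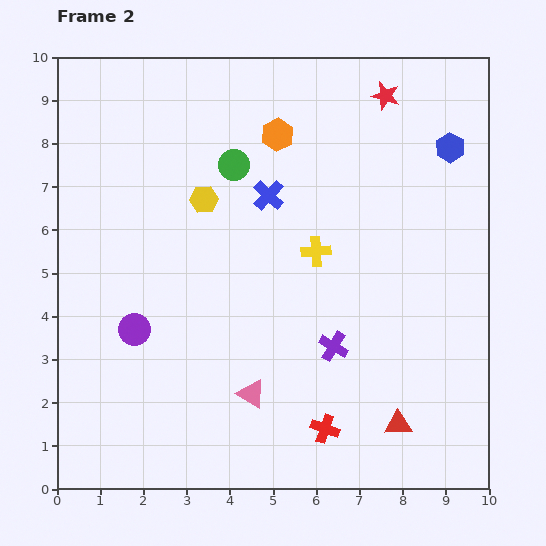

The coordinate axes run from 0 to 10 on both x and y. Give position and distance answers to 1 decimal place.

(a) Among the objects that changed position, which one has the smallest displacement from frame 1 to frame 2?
the green circle

(moved 0.7)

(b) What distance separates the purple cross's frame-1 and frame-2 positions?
2.1

The purple cross moved from (8.5, 3.1) to (6.4, 3.3), a distance of √(2.1² + 0.2²) ≈ 2.1.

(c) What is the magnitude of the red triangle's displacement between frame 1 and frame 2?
1.4

The red triangle moved from (9.0, 0.6) to (7.9, 1.5), a distance of √(1.1² + 0.9²) ≈ 1.4.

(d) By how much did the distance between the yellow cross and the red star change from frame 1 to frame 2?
-1.2

Distance in frame 1: 5.1. Distance in frame 2: 3.9.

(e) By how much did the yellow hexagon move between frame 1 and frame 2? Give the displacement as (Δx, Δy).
(-1.0, 2.5)

The yellow hexagon was at (4.4, 4.2) in frame 1 and (3.4, 6.7) in frame 2.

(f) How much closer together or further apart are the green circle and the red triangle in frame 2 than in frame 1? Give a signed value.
-2.1

Distance in frame 1: 9.2. Distance in frame 2: 7.1.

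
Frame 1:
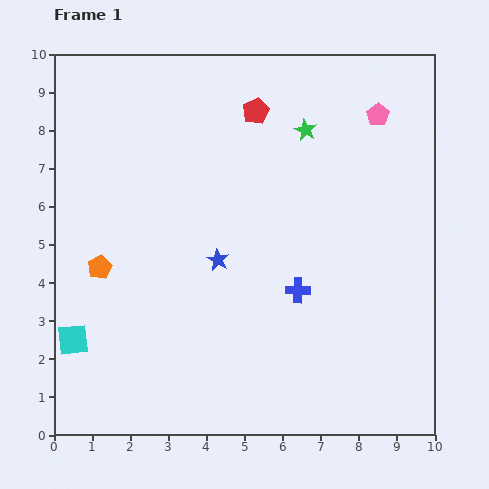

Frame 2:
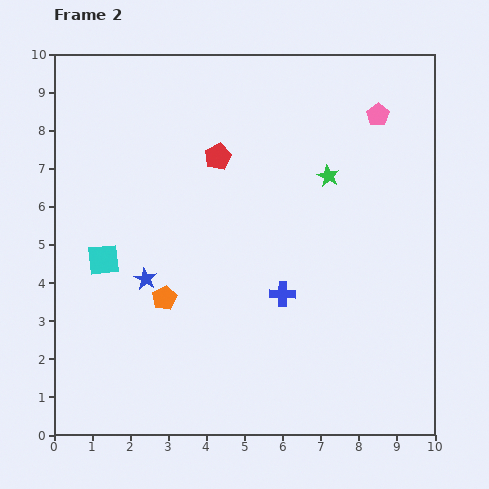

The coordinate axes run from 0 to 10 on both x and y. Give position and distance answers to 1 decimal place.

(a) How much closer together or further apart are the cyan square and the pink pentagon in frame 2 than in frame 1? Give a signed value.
-1.8

Distance in frame 1: 9.9. Distance in frame 2: 8.1.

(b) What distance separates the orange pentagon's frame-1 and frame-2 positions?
1.9

The orange pentagon moved from (1.2, 4.4) to (2.9, 3.6), a distance of √(1.7² + 0.8²) ≈ 1.9.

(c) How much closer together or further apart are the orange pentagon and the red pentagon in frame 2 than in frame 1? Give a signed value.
-1.8

Distance in frame 1: 5.8. Distance in frame 2: 4.0.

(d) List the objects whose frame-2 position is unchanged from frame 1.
the pink pentagon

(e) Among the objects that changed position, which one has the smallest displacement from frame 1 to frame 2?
the blue cross

(moved 0.4)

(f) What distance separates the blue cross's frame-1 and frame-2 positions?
0.4

The blue cross moved from (6.4, 3.8) to (6.0, 3.7), a distance of √(0.4² + 0.1²) ≈ 0.4.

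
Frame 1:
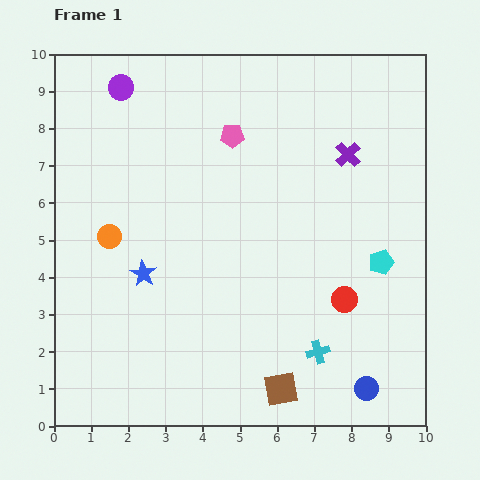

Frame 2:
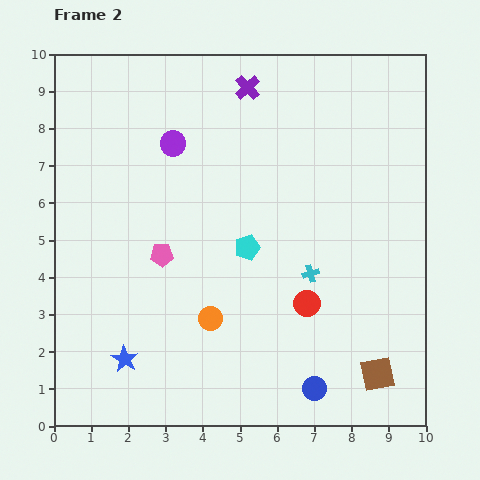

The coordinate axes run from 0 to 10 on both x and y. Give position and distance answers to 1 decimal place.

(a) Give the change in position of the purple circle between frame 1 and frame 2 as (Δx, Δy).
(1.4, -1.5)

The purple circle was at (1.8, 9.1) in frame 1 and (3.2, 7.6) in frame 2.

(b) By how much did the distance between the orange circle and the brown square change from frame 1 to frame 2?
-1.5

Distance in frame 1: 6.2. Distance in frame 2: 4.7.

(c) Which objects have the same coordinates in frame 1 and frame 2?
none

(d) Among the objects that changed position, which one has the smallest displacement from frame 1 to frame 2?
the red circle

(moved 1.0)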